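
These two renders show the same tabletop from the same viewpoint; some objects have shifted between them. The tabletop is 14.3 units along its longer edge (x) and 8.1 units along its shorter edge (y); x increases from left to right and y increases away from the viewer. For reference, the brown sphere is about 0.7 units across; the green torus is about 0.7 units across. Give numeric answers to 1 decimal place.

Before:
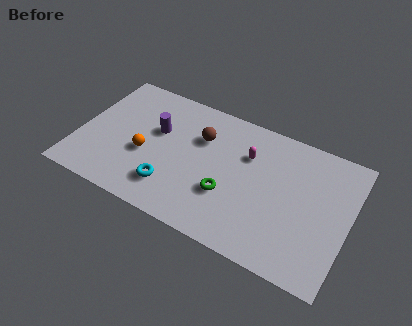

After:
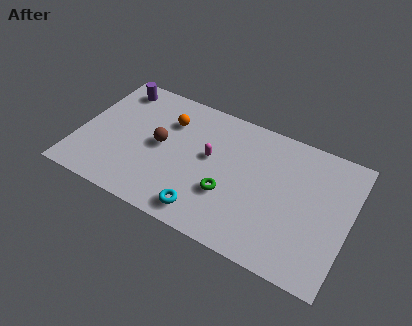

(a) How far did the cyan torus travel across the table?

2.0

The cyan torus was near (5.2, 1.9) before and (7.1, 1.2) after, so it travelled √(1.9² + 0.7²) ≈ 2.0 units.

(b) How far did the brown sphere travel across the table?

2.4

From (6.3, 5.6) to (4.3, 4.2), the brown sphere covered √(2.0² + 1.4²) ≈ 2.4 units.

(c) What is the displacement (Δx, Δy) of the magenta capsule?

(-1.9, -1.0)

The magenta capsule started near (8.8, 5.6) and ended near (6.9, 4.6).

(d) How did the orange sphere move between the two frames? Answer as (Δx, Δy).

(0.9, 2.6)

The orange sphere started near (3.6, 3.3) and ended near (4.5, 5.9).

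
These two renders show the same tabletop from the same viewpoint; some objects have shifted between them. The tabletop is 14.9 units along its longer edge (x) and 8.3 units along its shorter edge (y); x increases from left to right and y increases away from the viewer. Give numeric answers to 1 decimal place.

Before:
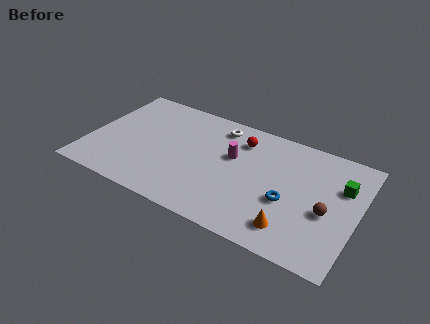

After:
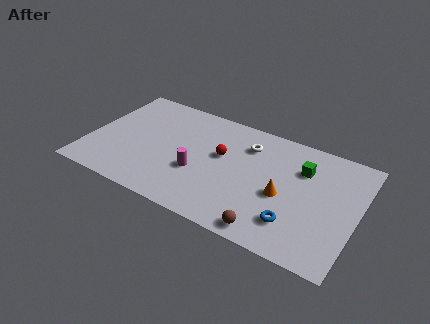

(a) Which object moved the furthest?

the brown sphere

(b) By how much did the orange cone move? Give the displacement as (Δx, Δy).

(-0.7, 2.0)

From the two frames, the orange cone sits at roughly (11.6, 1.6) before and (10.9, 3.6) after.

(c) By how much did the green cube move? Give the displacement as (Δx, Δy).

(-2.2, 0.3)

From the two frames, the green cube sits at roughly (13.9, 5.6) before and (11.7, 5.9) after.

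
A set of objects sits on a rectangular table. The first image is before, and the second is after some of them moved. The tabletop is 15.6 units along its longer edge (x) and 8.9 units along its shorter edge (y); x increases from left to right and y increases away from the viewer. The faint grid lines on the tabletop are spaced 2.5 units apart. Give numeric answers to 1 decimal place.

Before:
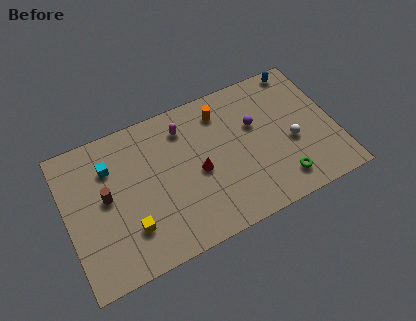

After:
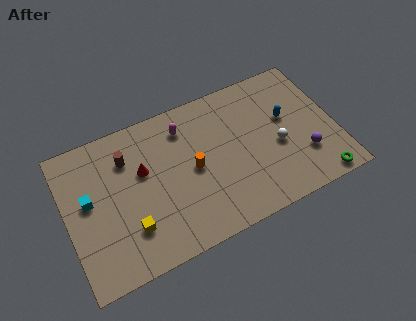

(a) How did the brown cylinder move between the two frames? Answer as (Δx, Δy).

(1.4, 1.8)

The brown cylinder was at about (2.3, 4.8) and moved to about (3.7, 6.6).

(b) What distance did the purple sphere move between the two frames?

3.9

The purple sphere was near (11.1, 5.6) before and (13.6, 2.6) after, so it travelled √(2.5² + 3.0²) ≈ 3.9 units.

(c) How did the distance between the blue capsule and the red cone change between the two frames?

+0.8

Before: roughly 7.6 units apart; after: 8.4. That's 0.8 units further apart.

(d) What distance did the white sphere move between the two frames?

0.8

The white sphere moved from about (13.0, 3.7) to (12.2, 3.8), a distance of √(0.8² + 0.1²) ≈ 0.8.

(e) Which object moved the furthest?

the purple sphere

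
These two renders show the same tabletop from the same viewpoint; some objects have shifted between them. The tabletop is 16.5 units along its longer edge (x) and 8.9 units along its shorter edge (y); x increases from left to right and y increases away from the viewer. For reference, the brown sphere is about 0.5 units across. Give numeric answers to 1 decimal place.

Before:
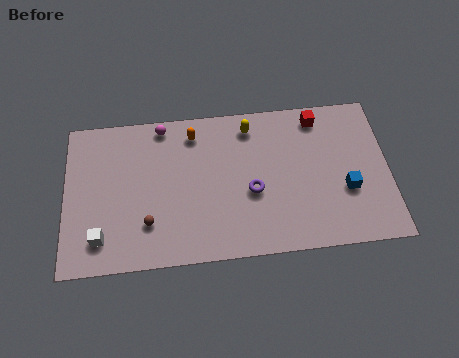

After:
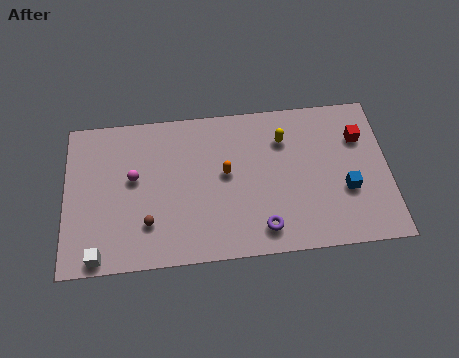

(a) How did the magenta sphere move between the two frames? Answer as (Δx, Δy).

(-1.5, -2.9)

From the two frames, the magenta sphere sits at roughly (5.0, 8.0) before and (3.5, 5.1) after.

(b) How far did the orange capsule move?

3.0

The orange capsule was near (6.6, 7.4) before and (8.2, 4.9) after, so it travelled √(1.6² + 2.5²) ≈ 3.0 units.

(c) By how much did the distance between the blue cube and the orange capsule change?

-2.4

They were about 8.7 units apart before and 6.3 after — 2.4 units closer together.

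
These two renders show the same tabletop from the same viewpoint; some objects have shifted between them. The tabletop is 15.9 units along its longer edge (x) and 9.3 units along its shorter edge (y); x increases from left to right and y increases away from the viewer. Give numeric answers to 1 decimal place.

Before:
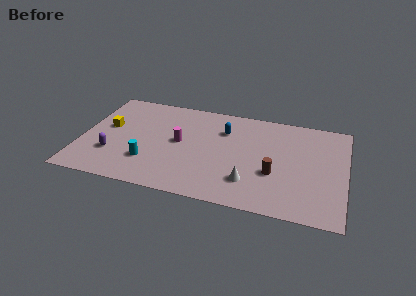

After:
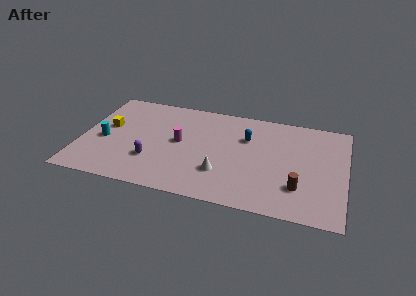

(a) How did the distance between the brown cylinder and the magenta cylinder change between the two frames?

+1.7

The distance was about 6.0 in the first image and 7.7 in the second, so they moved 1.7 units further apart.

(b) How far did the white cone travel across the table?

1.7

The white cone moved from about (10.3, 2.3) to (8.6, 2.7), a distance of √(1.7² + 0.4²) ≈ 1.7.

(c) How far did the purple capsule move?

2.4

The purple capsule was near (2.0, 2.8) before and (4.4, 2.8) after, so it travelled √(2.4² + 0.0²) ≈ 2.4 units.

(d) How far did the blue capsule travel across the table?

1.5

The blue capsule moved from about (8.5, 6.7) to (9.9, 6.3), a distance of √(1.4² + 0.4²) ≈ 1.5.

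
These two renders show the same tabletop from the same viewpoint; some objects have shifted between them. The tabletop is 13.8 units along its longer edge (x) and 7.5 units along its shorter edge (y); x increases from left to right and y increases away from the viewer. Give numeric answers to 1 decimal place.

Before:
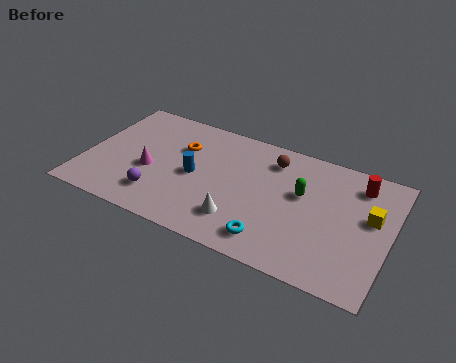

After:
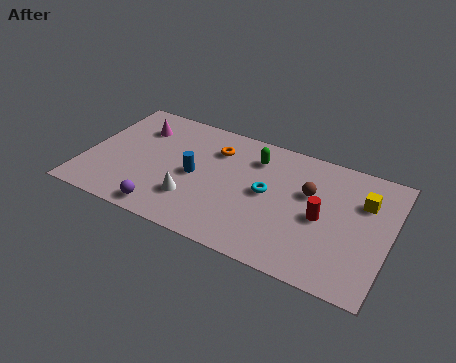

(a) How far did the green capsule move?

2.6

From (9.8, 4.5) to (7.5, 5.8), the green capsule covered √(2.3² + 1.3²) ≈ 2.6 units.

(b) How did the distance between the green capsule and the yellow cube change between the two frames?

+1.9

The distance was about 3.1 in the first image and 5.0 in the second, so they moved 1.9 units further apart.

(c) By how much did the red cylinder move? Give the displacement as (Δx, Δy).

(-1.4, -2.6)

The red cylinder started near (12.2, 6.1) and ended near (10.8, 3.5).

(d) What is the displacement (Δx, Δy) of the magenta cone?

(-0.9, 2.5)

The magenta cone was at about (3.0, 3.1) and moved to about (2.1, 5.6).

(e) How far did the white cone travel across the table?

2.2

From (7.3, 1.8) to (5.1, 2.1), the white cone covered √(2.2² + 0.3²) ≈ 2.2 units.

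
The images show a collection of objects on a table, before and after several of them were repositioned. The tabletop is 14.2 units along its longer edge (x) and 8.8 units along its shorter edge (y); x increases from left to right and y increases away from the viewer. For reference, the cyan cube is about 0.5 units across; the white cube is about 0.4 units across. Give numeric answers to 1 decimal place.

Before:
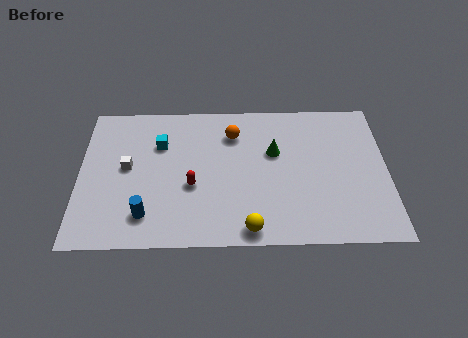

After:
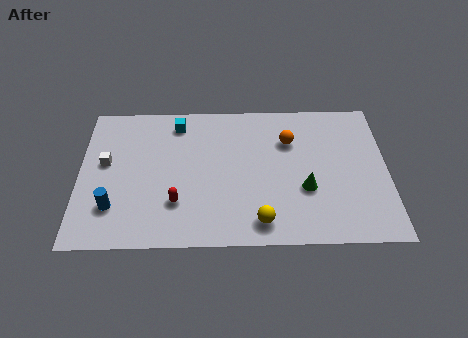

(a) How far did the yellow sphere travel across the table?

0.6

From (7.8, 0.9) to (8.3, 1.3), the yellow sphere covered √(0.5² + 0.4²) ≈ 0.6 units.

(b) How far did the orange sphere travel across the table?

2.6

The orange sphere moved from about (7.1, 6.7) to (9.7, 6.2), a distance of √(2.6² + 0.5²) ≈ 2.6.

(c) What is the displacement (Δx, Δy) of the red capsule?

(-0.7, -1.0)

The red capsule was at about (5.2, 3.5) and moved to about (4.5, 2.5).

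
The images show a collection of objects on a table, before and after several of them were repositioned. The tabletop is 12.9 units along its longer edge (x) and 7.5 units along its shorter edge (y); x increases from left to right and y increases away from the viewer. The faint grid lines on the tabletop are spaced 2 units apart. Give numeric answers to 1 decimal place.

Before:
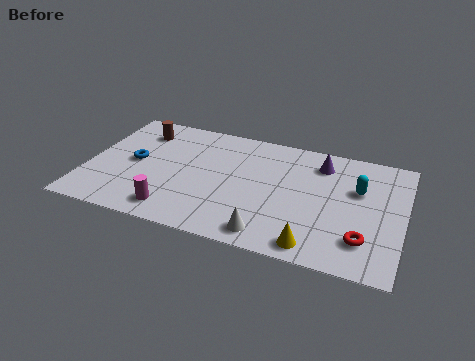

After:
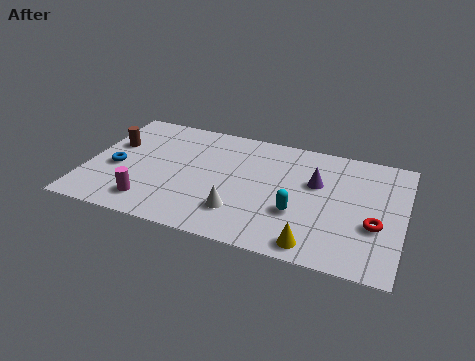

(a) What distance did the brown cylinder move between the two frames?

1.6

The brown cylinder was near (1.9, 5.9) before and (0.9, 4.7) after, so it travelled √(1.0² + 1.2²) ≈ 1.6 units.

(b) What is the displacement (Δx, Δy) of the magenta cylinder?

(-1.0, 0.2)

The magenta cylinder started near (3.8, 1.2) and ended near (2.8, 1.4).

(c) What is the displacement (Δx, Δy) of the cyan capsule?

(-2.3, -2.2)

The cyan capsule was at about (11.0, 4.8) and moved to about (8.7, 2.6).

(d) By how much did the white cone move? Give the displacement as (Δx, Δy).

(-1.3, 0.9)

The white cone started near (7.7, 1.0) and ended near (6.4, 1.9).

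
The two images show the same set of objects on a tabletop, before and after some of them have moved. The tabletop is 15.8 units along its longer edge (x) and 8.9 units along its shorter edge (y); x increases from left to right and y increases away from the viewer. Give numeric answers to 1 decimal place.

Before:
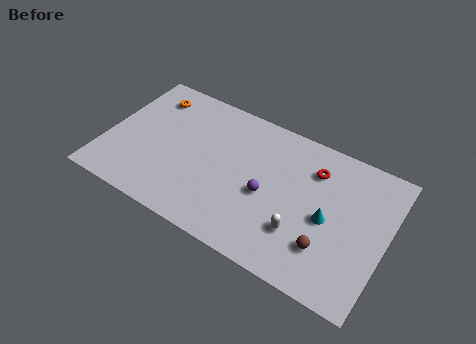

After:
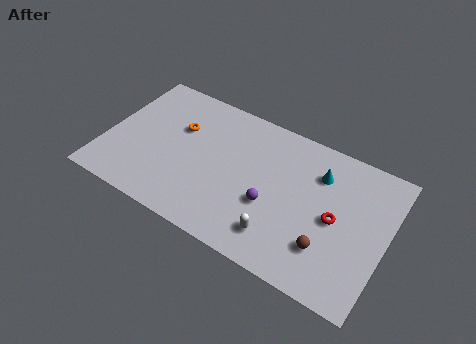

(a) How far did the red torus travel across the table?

2.8

From (11.5, 6.7) to (13.0, 4.3), the red torus covered √(1.5² + 2.4²) ≈ 2.8 units.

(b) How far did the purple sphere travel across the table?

0.6

The purple sphere was near (9.2, 3.9) before and (9.5, 3.4) after, so it travelled √(0.3² + 0.5²) ≈ 0.6 units.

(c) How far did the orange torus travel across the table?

2.4

From (2.0, 7.2) to (3.9, 5.8), the orange torus covered √(1.9² + 1.4²) ≈ 2.4 units.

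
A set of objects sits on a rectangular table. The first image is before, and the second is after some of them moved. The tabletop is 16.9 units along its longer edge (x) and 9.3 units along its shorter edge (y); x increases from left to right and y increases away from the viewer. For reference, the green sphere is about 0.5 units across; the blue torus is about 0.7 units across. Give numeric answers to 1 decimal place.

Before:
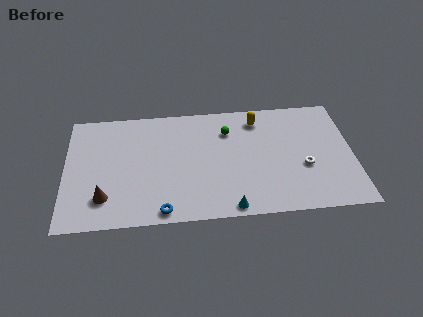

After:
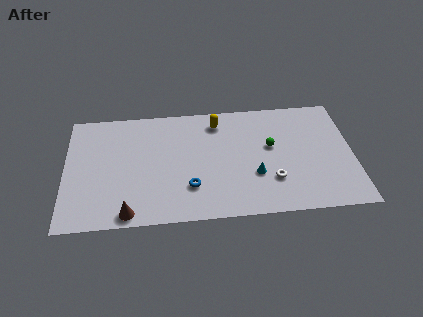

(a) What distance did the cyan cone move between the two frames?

2.8

From (9.6, 0.8) to (11.1, 3.2), the cyan cone covered √(1.5² + 2.4²) ≈ 2.8 units.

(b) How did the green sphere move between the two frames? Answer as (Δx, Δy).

(2.5, -1.5)

The green sphere was at about (9.6, 6.9) and moved to about (12.1, 5.4).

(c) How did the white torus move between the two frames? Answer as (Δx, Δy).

(-1.9, -0.9)

The white torus was at about (14.0, 3.6) and moved to about (12.1, 2.7).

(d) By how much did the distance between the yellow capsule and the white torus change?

+1.0

Before: roughly 4.9 units apart; after: 5.9. That's 1.0 units further apart.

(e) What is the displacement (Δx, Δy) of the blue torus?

(1.6, 1.7)

The blue torus was at about (5.7, 0.9) and moved to about (7.3, 2.6).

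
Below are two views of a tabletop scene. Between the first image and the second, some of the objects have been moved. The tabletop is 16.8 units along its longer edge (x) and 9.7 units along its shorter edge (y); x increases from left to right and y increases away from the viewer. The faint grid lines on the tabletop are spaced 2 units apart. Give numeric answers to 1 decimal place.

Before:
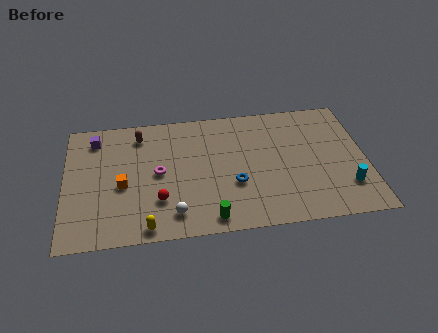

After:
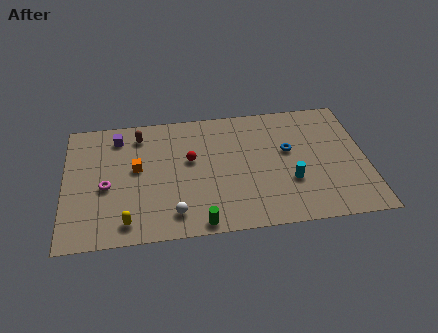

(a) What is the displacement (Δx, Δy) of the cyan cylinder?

(-3.1, 0.8)

The cyan cylinder started near (15.6, 2.5) and ended near (12.5, 3.3).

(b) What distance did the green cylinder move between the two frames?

0.7

From (8.0, 1.1) to (7.4, 0.8), the green cylinder covered √(0.6² + 0.3²) ≈ 0.7 units.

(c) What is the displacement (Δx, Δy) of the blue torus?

(3.1, 2.2)

The blue torus was at about (9.4, 3.5) and moved to about (12.5, 5.7).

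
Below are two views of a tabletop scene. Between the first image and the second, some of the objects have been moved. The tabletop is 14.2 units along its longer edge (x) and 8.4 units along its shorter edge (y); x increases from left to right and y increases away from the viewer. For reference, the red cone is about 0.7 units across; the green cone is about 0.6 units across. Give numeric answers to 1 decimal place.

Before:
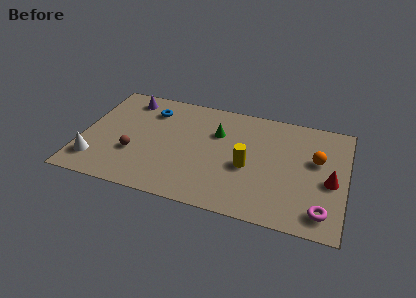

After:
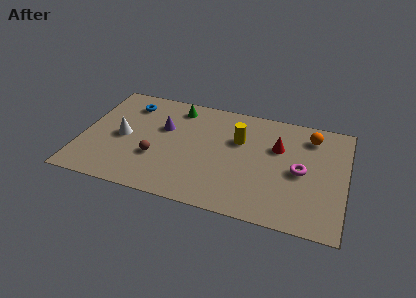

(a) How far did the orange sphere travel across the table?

1.7

From (12.6, 5.1) to (12.2, 6.8), the orange sphere covered √(0.4² + 1.7²) ≈ 1.7 units.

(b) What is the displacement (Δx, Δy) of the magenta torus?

(-1.3, 2.6)

The magenta torus was at about (13.1, 1.4) and moved to about (11.8, 4.0).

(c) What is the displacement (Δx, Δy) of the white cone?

(1.3, 2.2)

The white cone was at about (0.9, 1.8) and moved to about (2.2, 4.0).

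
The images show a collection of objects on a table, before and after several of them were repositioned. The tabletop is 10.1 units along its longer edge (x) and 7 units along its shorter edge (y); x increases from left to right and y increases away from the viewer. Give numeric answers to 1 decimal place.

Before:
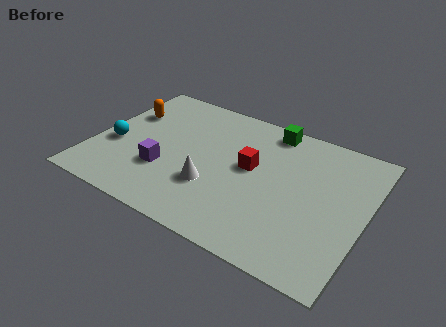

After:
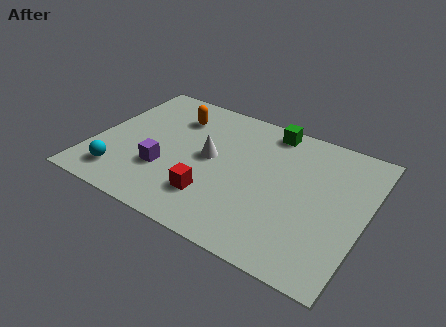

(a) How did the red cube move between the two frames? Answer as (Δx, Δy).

(-1.1, -2.1)

From the two frames, the red cube sits at roughly (5.8, 3.9) before and (4.7, 1.8) after.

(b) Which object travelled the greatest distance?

the red cube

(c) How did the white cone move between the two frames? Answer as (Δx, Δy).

(-0.3, 1.4)

From the two frames, the white cone sits at roughly (4.6, 2.3) before and (4.3, 3.7) after.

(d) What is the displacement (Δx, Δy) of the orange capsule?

(1.8, 0.6)

The orange capsule started near (0.9, 4.7) and ended near (2.7, 5.3).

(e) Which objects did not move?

the purple cube and the green cube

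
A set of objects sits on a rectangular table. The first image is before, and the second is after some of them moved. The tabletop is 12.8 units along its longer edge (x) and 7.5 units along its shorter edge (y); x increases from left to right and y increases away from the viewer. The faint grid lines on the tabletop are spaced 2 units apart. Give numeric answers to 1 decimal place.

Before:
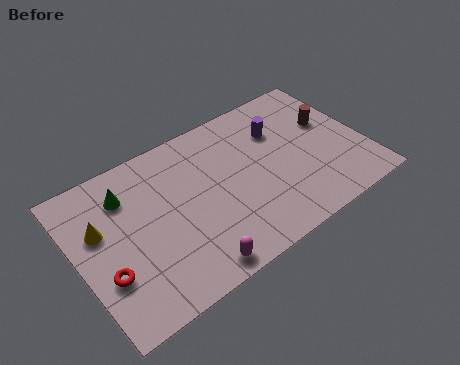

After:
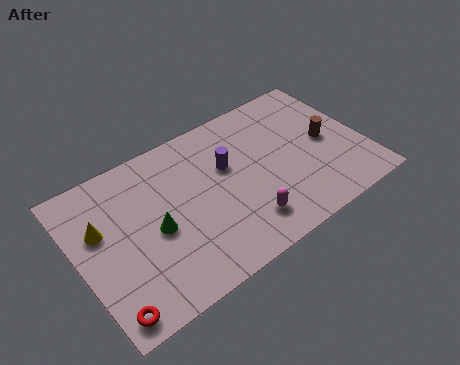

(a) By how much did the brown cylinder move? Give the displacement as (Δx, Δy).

(-0.3, -0.9)

The brown cylinder was at about (11.5, 4.6) and moved to about (11.2, 3.7).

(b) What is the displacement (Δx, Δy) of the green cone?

(0.9, -2.3)

The green cone was at about (2.4, 5.7) and moved to about (3.3, 3.4).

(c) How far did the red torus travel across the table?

1.6

The red torus moved from about (1.0, 2.5) to (0.8, 0.9), a distance of √(0.2² + 1.6²) ≈ 1.6.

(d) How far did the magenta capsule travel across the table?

2.6

From (4.5, 0.8) to (7.0, 1.6), the magenta capsule covered √(2.5² + 0.8²) ≈ 2.6 units.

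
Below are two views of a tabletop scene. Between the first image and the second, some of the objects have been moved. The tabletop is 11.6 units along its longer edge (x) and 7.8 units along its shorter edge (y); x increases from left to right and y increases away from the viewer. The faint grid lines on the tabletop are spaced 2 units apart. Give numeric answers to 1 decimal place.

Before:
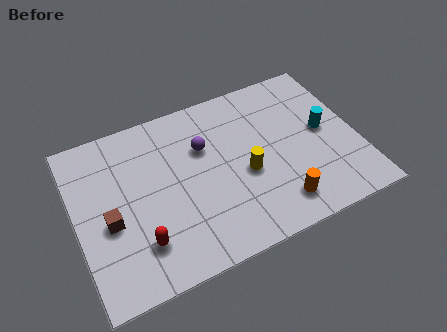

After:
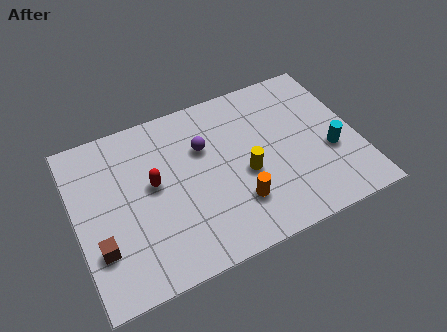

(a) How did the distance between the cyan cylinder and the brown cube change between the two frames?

+0.6

Before: roughly 9.0 units apart; after: 9.6. That's 0.6 units further apart.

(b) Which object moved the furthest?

the red capsule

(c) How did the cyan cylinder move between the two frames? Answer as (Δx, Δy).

(0.1, -1.1)

The cyan cylinder was at about (10.3, 4.1) and moved to about (10.4, 3.0).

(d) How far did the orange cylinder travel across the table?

1.7

The orange cylinder moved from about (8.0, 1.4) to (6.4, 2.1), a distance of √(1.6² + 0.7²) ≈ 1.7.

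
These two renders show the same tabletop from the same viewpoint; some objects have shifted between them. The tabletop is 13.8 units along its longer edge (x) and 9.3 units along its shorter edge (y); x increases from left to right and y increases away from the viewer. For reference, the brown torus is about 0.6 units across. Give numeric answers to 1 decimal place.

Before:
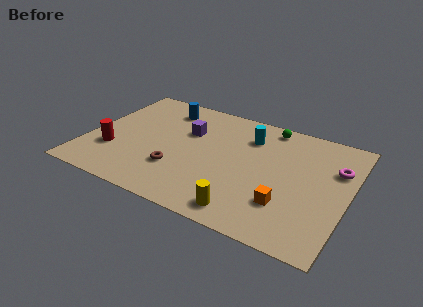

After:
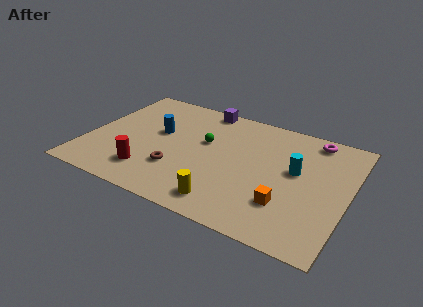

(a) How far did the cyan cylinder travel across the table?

3.2

The cyan cylinder moved from about (8.3, 7.0) to (11.0, 5.3), a distance of √(2.7² + 1.7²) ≈ 3.2.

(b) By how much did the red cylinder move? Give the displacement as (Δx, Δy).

(2.1, -0.9)

The red cylinder started near (1.5, 2.9) and ended near (3.6, 2.0).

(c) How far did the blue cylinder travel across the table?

2.2

From (3.6, 7.6) to (3.6, 5.4), the blue cylinder covered √(0.0² + 2.2²) ≈ 2.2 units.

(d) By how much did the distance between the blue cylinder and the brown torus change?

-2.0

They were about 5.0 units apart before and 3.0 after — 2.0 units closer together.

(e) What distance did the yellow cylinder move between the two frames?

1.1

From (8.9, 1.2) to (7.8, 1.4), the yellow cylinder covered √(1.1² + 0.2²) ≈ 1.1 units.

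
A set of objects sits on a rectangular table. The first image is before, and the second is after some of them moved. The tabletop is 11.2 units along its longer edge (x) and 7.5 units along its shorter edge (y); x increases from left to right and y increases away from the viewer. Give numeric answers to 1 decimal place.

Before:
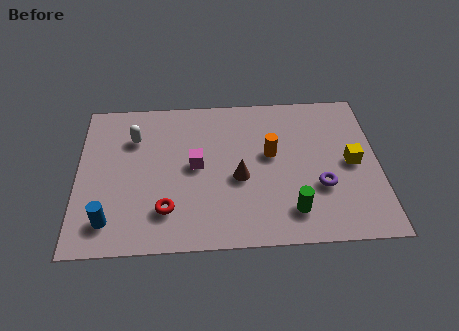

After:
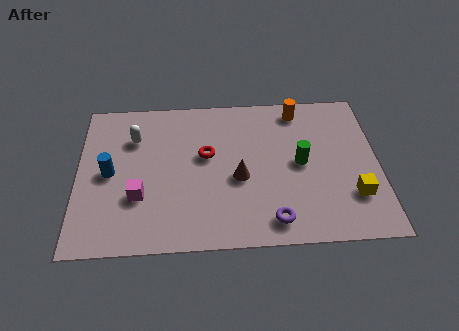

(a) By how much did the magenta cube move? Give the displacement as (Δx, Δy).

(-2.1, -1.4)

From the two frames, the magenta cube sits at roughly (4.4, 3.9) before and (2.3, 2.5) after.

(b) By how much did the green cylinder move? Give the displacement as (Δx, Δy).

(0.4, 2.3)

From the two frames, the green cylinder sits at roughly (7.9, 1.5) before and (8.3, 3.8) after.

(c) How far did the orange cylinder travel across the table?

2.5

From (7.2, 4.3) to (8.3, 6.5), the orange cylinder covered √(1.1² + 2.2²) ≈ 2.5 units.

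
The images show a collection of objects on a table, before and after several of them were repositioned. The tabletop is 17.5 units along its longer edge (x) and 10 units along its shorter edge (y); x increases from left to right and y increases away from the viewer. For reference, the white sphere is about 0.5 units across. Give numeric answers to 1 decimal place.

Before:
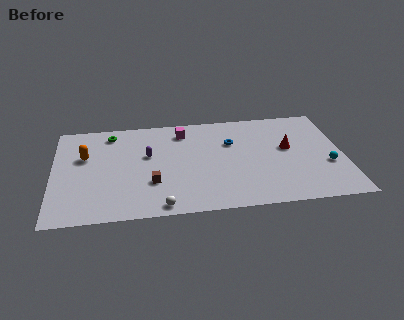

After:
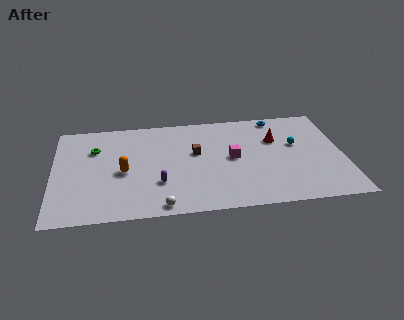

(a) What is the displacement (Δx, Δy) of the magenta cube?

(2.9, -3.1)

From the two frames, the magenta cube sits at roughly (7.9, 8.2) before and (10.8, 5.1) after.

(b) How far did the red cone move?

1.2

The red cone was near (14.2, 5.7) before and (13.5, 6.7) after, so it travelled √(0.7² + 1.0²) ≈ 1.2 units.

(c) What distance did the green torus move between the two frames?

1.8

The green torus moved from about (3.5, 8.5) to (2.5, 7.0), a distance of √(1.0² + 1.5²) ≈ 1.8.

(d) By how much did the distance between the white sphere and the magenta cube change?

-1.4

Before: roughly 7.5 units apart; after: 6.1. That's 1.4 units closer together.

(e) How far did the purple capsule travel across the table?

3.0

The purple capsule moved from about (5.7, 6.0) to (6.3, 3.1), a distance of √(0.6² + 2.9²) ≈ 3.0.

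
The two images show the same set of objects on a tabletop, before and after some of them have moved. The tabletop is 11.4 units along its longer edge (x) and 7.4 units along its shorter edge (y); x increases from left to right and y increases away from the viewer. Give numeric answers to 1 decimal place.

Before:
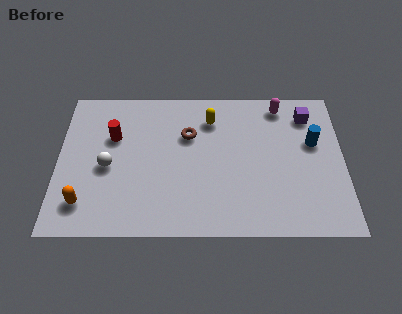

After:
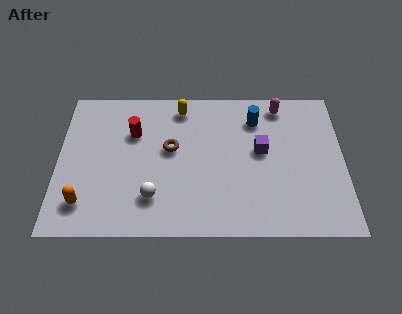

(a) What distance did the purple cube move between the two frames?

2.6

The purple cube was near (10.0, 5.9) before and (8.1, 4.1) after, so it travelled √(1.9² + 1.8²) ≈ 2.6 units.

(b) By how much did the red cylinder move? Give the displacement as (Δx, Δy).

(0.8, 0.2)

The red cylinder was at about (2.2, 4.8) and moved to about (3.0, 5.0).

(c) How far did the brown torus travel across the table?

1.0

The brown torus was near (5.2, 4.9) before and (4.5, 4.2) after, so it travelled √(0.7² + 0.7²) ≈ 1.0 units.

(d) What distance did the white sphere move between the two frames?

2.3

From (2.0, 3.3) to (3.8, 1.8), the white sphere covered √(1.8² + 1.5²) ≈ 2.3 units.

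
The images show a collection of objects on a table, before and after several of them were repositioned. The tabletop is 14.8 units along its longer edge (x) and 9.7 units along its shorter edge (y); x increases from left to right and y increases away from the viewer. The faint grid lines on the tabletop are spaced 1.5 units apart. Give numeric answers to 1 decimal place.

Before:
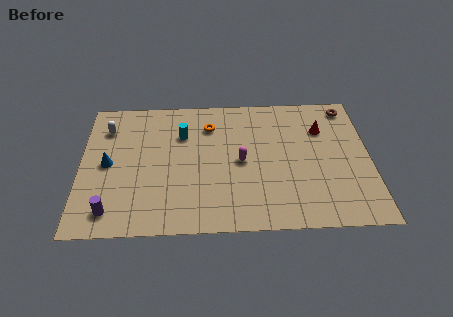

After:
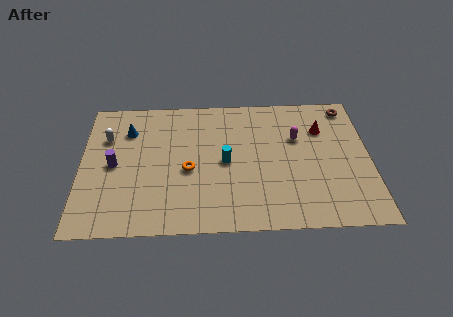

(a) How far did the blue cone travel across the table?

2.6

The blue cone was near (1.4, 4.8) before and (2.4, 7.2) after, so it travelled √(1.0² + 2.4²) ≈ 2.6 units.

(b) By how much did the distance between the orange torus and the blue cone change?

-1.5

They were about 5.8 units apart before and 4.3 after — 1.5 units closer together.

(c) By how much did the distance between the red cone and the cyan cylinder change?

-1.7

They were about 7.2 units apart before and 5.5 after — 1.7 units closer together.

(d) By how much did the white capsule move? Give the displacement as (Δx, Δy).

(0.0, -0.7)

From the two frames, the white capsule sits at roughly (1.3, 7.4) before and (1.3, 6.7) after.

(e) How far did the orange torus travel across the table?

3.4

From (6.6, 7.4) to (5.5, 4.2), the orange torus covered √(1.1² + 3.2²) ≈ 3.4 units.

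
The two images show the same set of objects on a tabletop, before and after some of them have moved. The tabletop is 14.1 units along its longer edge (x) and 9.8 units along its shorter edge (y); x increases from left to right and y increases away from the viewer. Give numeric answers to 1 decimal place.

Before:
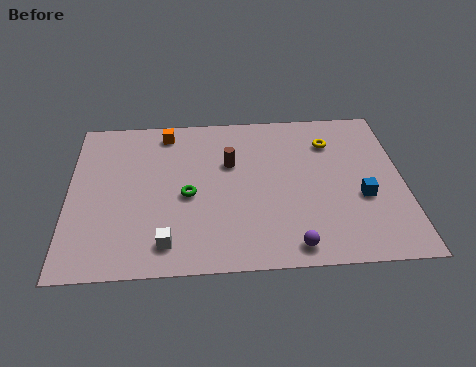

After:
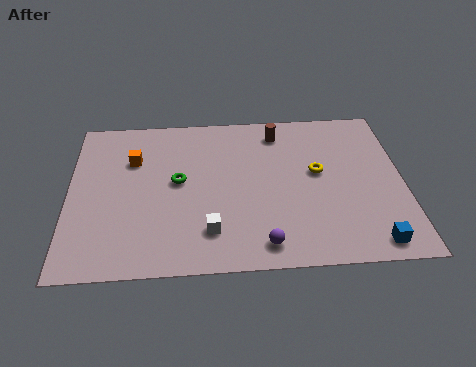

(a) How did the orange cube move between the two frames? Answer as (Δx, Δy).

(-1.4, -1.7)

The orange cube started near (4.1, 8.5) and ended near (2.7, 6.8).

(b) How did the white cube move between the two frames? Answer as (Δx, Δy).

(1.8, 0.6)

The white cube was at about (4.1, 1.6) and moved to about (5.9, 2.2).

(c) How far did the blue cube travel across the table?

2.7

The blue cube was near (12.3, 3.8) before and (12.6, 1.1) after, so it travelled √(0.3² + 2.7²) ≈ 2.7 units.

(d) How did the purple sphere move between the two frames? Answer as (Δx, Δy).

(-1.2, 0.2)

From the two frames, the purple sphere sits at roughly (9.3, 1.1) before and (8.1, 1.3) after.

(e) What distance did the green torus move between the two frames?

1.0

The green torus was near (5.0, 4.4) before and (4.6, 5.3) after, so it travelled √(0.4² + 0.9²) ≈ 1.0 units.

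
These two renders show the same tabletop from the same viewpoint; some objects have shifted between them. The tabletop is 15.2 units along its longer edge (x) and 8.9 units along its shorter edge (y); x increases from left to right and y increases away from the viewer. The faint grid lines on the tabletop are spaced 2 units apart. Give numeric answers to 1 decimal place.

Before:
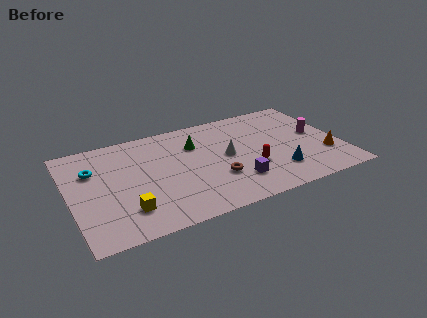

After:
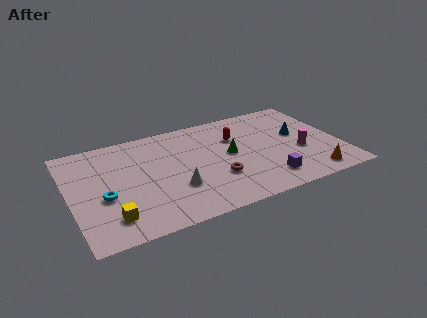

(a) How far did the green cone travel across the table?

2.4

The green cone was near (7.2, 6.3) before and (9.0, 4.7) after, so it travelled √(1.8² + 1.6²) ≈ 2.4 units.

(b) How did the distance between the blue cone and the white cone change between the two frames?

+4.1

Before: roughly 3.5 units apart; after: 7.6. That's 4.1 units further apart.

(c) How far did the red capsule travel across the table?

3.0

From (10.0, 3.1) to (9.5, 6.1), the red capsule covered √(0.5² + 3.0²) ≈ 3.0 units.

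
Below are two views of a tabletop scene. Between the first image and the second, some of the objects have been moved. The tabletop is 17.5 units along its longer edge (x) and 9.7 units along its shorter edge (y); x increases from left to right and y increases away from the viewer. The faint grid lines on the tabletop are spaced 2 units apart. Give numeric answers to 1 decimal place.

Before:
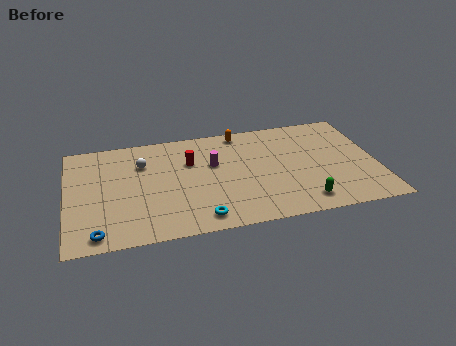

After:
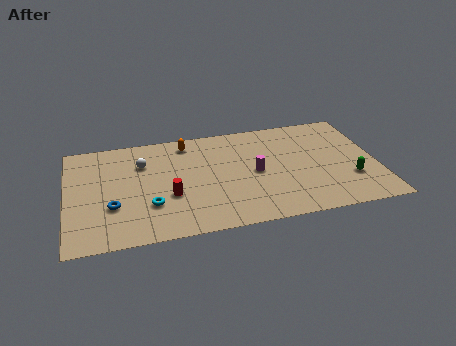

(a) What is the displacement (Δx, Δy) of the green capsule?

(2.8, 1.5)

The green capsule started near (13.1, 1.5) and ended near (15.9, 3.0).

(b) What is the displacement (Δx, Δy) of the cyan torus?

(-2.7, 1.7)

The cyan torus was at about (7.3, 1.3) and moved to about (4.6, 3.0).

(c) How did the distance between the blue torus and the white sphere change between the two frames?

-2.4

The distance was about 6.4 in the first image and 4.0 in the second, so they moved 2.4 units closer together.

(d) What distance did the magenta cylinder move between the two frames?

2.6

From (8.3, 6.0) to (10.6, 4.7), the magenta cylinder covered √(2.3² + 1.3²) ≈ 2.6 units.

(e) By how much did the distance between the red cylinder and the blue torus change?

-4.4

Before: roughly 7.6 units apart; after: 3.2. That's 4.4 units closer together.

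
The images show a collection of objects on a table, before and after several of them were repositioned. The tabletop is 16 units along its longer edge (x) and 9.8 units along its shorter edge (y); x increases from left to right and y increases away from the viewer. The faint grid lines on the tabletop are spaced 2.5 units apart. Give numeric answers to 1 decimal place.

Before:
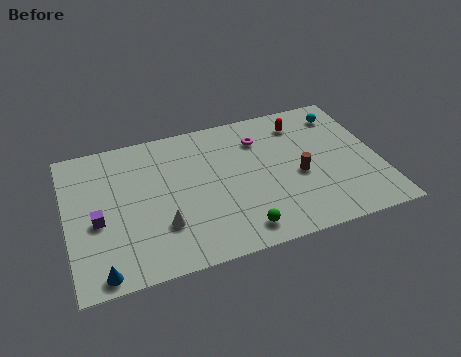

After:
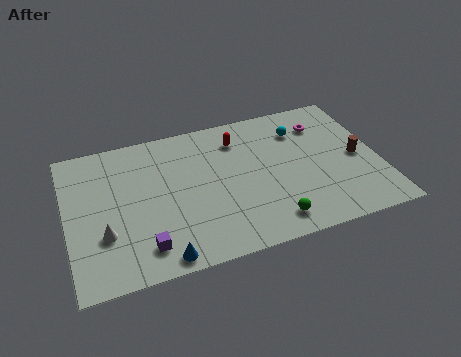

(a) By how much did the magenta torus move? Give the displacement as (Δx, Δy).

(3.3, 0.1)

From the two frames, the magenta torus sits at roughly (10.1, 7.4) before and (13.4, 7.5) after.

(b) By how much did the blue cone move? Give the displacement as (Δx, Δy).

(3.0, 0.0)

The blue cone was at about (1.5, 0.9) and moved to about (4.5, 0.9).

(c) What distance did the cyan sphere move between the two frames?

2.4

The cyan sphere was near (14.5, 8.0) before and (12.2, 7.4) after, so it travelled √(2.3² + 0.6²) ≈ 2.4 units.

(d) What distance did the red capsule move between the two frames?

3.3

The red capsule was near (12.3, 7.9) before and (9.0, 7.7) after, so it travelled √(3.3² + 0.2²) ≈ 3.3 units.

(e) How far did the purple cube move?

3.3

The purple cube was near (1.5, 4.2) before and (3.7, 1.8) after, so it travelled √(2.2² + 2.4²) ≈ 3.3 units.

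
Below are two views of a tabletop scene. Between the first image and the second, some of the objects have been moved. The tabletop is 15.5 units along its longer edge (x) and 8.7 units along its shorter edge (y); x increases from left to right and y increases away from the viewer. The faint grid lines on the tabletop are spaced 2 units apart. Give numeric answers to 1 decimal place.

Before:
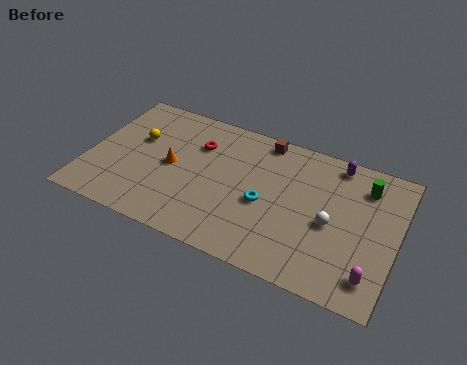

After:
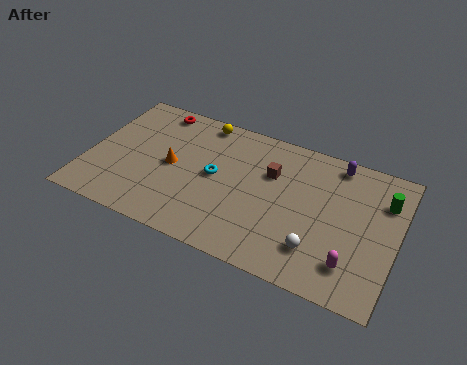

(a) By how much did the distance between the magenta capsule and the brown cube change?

-2.7

They were about 8.6 units apart before and 5.9 after — 2.7 units closer together.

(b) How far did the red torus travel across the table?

2.8

The red torus moved from about (5.3, 6.2) to (2.9, 7.7), a distance of √(2.4² + 1.5²) ≈ 2.8.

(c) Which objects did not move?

the orange cone and the purple capsule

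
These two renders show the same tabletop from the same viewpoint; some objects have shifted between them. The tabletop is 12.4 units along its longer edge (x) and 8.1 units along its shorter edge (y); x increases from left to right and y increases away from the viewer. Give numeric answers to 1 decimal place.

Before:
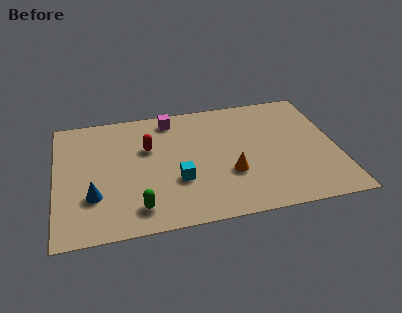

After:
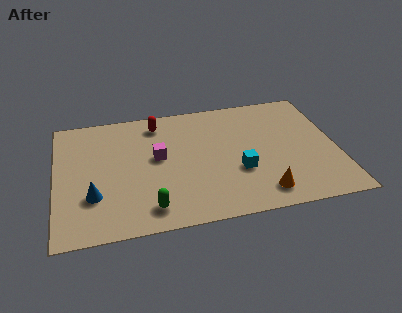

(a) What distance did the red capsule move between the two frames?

1.7

The red capsule moved from about (4.1, 5.2) to (4.6, 6.8), a distance of √(0.5² + 1.6²) ≈ 1.7.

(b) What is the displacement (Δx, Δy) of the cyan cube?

(2.7, 0.1)

The cyan cube started near (5.3, 2.8) and ended near (8.0, 2.9).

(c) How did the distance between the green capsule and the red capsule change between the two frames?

+1.7

The distance was about 3.8 in the first image and 5.5 in the second, so they moved 1.7 units further apart.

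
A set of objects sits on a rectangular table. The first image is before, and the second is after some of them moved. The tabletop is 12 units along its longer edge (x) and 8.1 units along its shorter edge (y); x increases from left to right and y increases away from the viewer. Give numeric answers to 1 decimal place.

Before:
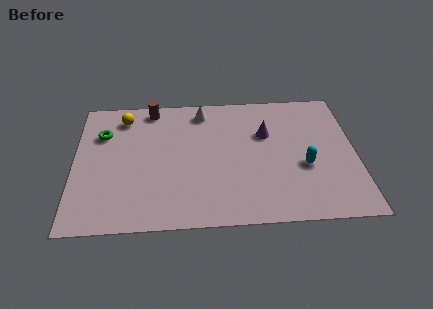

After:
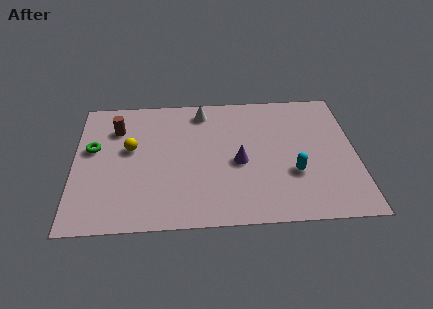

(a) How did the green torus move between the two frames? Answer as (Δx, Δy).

(-0.4, -0.9)

From the two frames, the green torus sits at roughly (1.2, 5.7) before and (0.8, 4.8) after.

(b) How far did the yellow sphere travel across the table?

2.0

The yellow sphere moved from about (2.1, 6.7) to (2.4, 4.7), a distance of √(0.3² + 2.0²) ≈ 2.0.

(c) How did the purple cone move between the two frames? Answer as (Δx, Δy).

(-1.2, -1.7)

The purple cone started near (8.2, 5.3) and ended near (7.0, 3.6).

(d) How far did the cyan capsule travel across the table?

0.6

The cyan capsule was near (9.8, 3.2) before and (9.3, 2.8) after, so it travelled √(0.5² + 0.4²) ≈ 0.6 units.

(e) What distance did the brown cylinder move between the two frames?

1.9

The brown cylinder moved from about (3.3, 7.2) to (1.8, 6.0), a distance of √(1.5² + 1.2²) ≈ 1.9.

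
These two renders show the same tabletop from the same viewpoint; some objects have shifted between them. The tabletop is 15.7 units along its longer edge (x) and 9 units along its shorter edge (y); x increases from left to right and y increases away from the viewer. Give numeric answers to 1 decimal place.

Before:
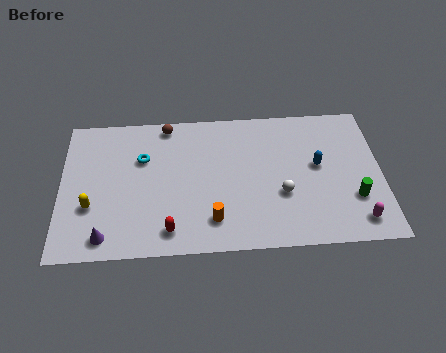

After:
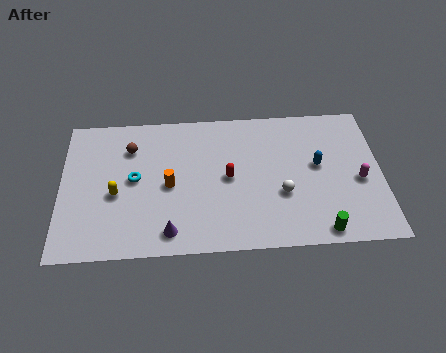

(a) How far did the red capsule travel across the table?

4.2

From (5.3, 1.4) to (8.2, 4.5), the red capsule covered √(2.9² + 3.1²) ≈ 4.2 units.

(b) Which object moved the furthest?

the red capsule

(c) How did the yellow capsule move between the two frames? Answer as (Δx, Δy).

(1.2, 0.7)

From the two frames, the yellow capsule sits at roughly (1.5, 3.1) before and (2.7, 3.8) after.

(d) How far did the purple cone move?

3.1

From (2.2, 1.2) to (5.3, 1.3), the purple cone covered √(3.1² + 0.1²) ≈ 3.1 units.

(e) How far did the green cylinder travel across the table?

2.5

The green cylinder was near (14.3, 2.8) before and (12.6, 0.9) after, so it travelled √(1.7² + 1.9²) ≈ 2.5 units.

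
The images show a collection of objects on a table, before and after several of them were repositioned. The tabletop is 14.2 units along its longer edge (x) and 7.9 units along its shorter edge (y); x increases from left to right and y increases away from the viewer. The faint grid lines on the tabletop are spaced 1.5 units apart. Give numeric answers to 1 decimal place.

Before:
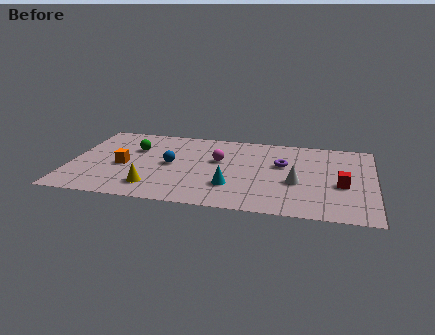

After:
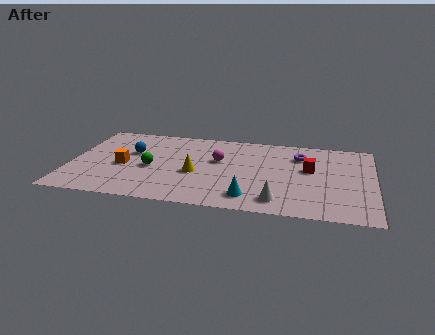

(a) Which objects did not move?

the orange cube and the magenta sphere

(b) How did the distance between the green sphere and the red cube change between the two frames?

-2.5

Before: roughly 10.0 units apart; after: 7.5. That's 2.5 units closer together.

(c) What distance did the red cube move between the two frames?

2.0

From (12.7, 3.3) to (11.2, 4.6), the red cube covered √(1.5² + 1.3²) ≈ 2.0 units.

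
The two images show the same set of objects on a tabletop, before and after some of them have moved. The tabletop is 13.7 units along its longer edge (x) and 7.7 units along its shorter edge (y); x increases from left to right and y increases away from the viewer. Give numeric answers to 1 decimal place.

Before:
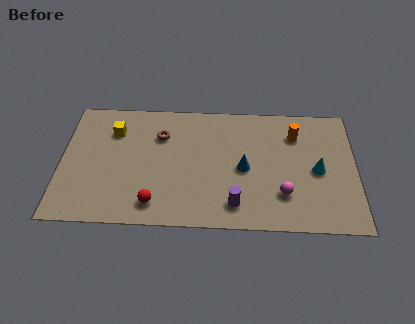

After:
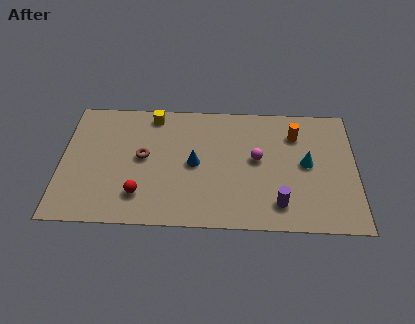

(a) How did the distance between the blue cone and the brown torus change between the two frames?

-1.9

The distance was about 4.3 in the first image and 2.4 in the second, so they moved 1.9 units closer together.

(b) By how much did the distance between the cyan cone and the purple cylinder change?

-1.6

They were about 4.4 units apart before and 2.8 after — 1.6 units closer together.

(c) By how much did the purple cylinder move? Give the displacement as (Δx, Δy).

(2.0, 0.1)

The purple cylinder started near (8.1, 1.4) and ended near (10.1, 1.5).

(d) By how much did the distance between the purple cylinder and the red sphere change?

+2.7

Before: roughly 3.7 units apart; after: 6.4. That's 2.7 units further apart.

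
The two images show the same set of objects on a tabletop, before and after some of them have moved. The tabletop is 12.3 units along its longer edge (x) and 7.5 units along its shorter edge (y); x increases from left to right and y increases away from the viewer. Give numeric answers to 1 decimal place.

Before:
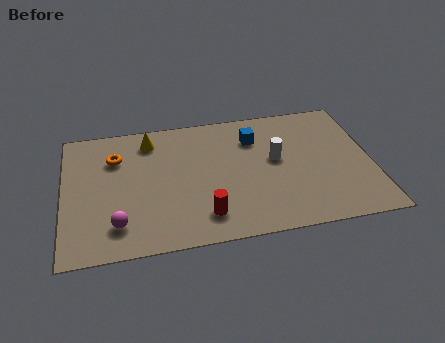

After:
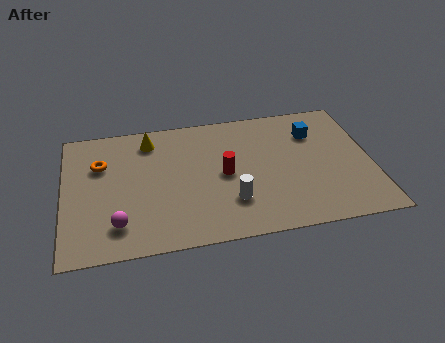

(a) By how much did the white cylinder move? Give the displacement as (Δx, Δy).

(-1.9, -2.1)

The white cylinder was at about (8.5, 4.2) and moved to about (6.6, 2.1).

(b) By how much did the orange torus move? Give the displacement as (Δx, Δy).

(-0.6, -0.3)

The orange torus started near (2.1, 5.4) and ended near (1.5, 5.1).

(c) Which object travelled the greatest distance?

the white cylinder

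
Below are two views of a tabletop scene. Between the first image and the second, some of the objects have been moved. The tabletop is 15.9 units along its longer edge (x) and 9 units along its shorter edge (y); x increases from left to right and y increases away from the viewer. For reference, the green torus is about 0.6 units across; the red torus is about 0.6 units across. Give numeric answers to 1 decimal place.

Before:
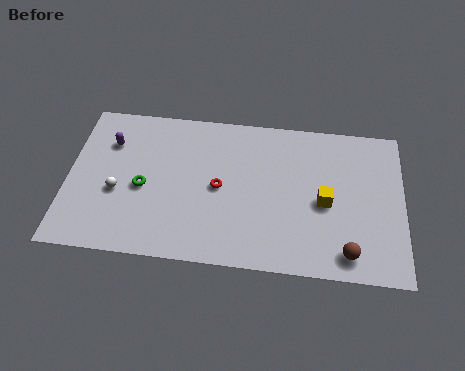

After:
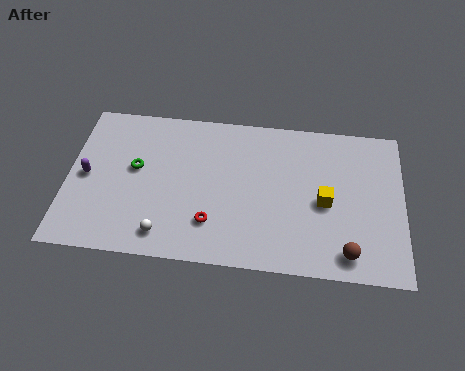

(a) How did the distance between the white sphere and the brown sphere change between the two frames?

-2.5

The distance was about 11.1 in the first image and 8.6 in the second, so they moved 2.5 units closer together.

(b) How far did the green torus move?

1.2

The green torus was near (3.6, 4.0) before and (3.2, 5.1) after, so it travelled √(0.4² + 1.1²) ≈ 1.2 units.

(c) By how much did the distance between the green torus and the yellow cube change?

+0.5

The distance was about 8.6 in the first image and 9.1 in the second, so they moved 0.5 units further apart.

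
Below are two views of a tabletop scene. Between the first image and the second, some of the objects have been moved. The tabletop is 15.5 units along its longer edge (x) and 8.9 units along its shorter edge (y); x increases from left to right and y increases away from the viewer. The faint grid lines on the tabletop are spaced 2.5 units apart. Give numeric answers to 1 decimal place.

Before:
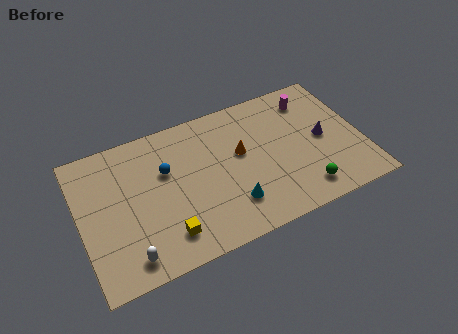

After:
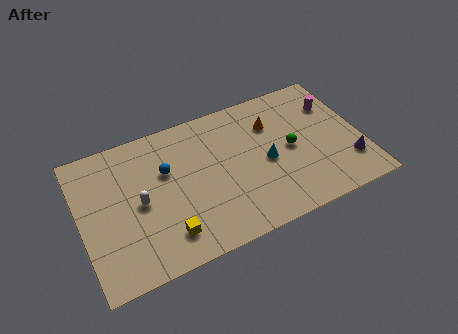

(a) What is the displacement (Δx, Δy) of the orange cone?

(1.9, 1.2)

From the two frames, the orange cone sits at roughly (8.9, 5.2) before and (10.8, 6.4) after.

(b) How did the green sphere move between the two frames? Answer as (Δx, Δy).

(-0.3, 2.9)

The green sphere started near (11.9, 1.5) and ended near (11.6, 4.4).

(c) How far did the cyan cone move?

2.9

The cyan cone was near (8.0, 2.2) before and (10.2, 4.1) after, so it travelled √(2.2² + 1.9²) ≈ 2.9 units.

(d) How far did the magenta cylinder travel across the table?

1.4

From (13.1, 7.2) to (14.3, 6.4), the magenta cylinder covered √(1.2² + 0.8²) ≈ 1.4 units.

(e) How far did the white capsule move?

3.1

The white capsule was near (2.3, 1.3) before and (3.2, 4.3) after, so it travelled √(0.9² + 3.0²) ≈ 3.1 units.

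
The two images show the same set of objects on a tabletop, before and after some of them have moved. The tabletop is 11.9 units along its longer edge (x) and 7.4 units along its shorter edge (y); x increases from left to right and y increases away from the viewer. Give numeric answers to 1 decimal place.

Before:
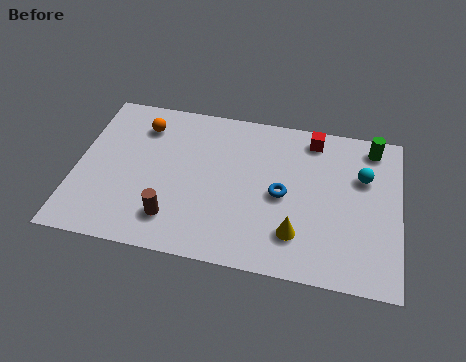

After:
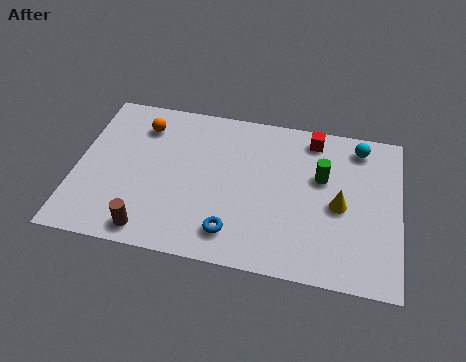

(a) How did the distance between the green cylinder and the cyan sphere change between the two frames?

+0.6

The distance was about 1.5 in the first image and 2.1 in the second, so they moved 0.6 units further apart.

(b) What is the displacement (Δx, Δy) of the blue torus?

(-1.7, -2.1)

The blue torus started near (7.6, 3.5) and ended near (5.9, 1.4).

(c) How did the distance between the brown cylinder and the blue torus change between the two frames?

-1.3

They were about 4.3 units apart before and 3.0 after — 1.3 units closer together.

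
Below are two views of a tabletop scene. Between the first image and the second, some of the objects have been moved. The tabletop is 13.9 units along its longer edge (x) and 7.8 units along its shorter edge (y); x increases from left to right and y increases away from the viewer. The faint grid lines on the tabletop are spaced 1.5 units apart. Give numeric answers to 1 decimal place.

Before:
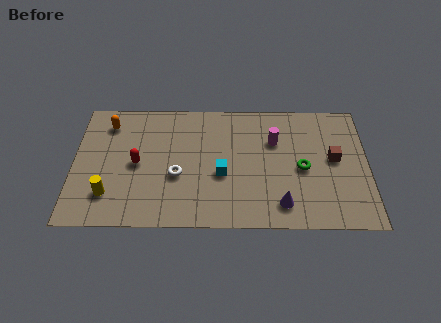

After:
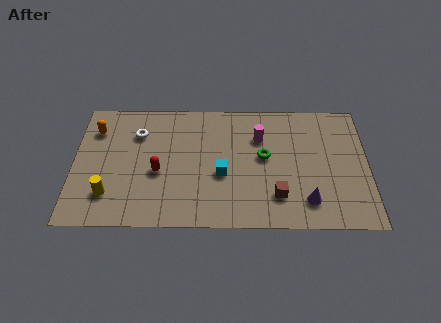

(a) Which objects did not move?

the yellow cylinder and the cyan cube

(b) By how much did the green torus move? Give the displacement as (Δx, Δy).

(-1.8, 0.7)

The green torus was at about (10.8, 3.6) and moved to about (9.0, 4.3).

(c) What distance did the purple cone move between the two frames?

1.2

The purple cone was near (9.8, 1.4) before and (11.0, 1.6) after, so it travelled √(1.2² + 0.2²) ≈ 1.2 units.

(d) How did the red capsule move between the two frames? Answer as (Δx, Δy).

(1.0, -0.5)

The red capsule started near (3.0, 3.8) and ended near (4.0, 3.3).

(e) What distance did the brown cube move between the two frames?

3.5

From (12.3, 4.2) to (9.6, 1.9), the brown cube covered √(2.7² + 2.3²) ≈ 3.5 units.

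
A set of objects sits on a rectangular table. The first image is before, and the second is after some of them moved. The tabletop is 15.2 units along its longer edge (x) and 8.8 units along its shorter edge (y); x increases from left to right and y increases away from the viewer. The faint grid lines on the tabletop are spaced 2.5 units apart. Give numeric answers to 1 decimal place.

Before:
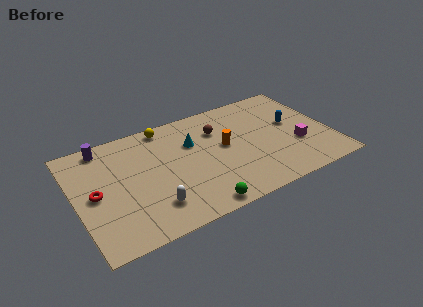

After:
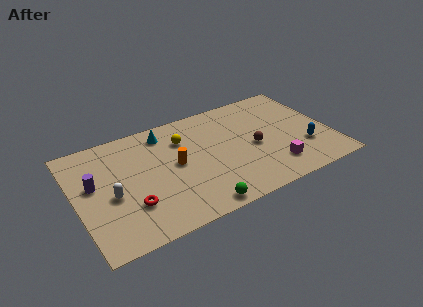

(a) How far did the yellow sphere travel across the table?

1.7

The yellow sphere was near (5.7, 7.9) before and (6.6, 6.4) after, so it travelled √(0.9² + 1.5²) ≈ 1.7 units.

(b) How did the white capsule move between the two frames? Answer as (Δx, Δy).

(-2.2, 1.8)

From the two frames, the white capsule sits at roughly (4.2, 2.0) before and (2.0, 3.8) after.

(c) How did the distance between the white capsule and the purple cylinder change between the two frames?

-4.6

They were about 6.2 units apart before and 1.6 after — 4.6 units closer together.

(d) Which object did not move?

the green sphere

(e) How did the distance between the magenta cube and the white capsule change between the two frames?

+0.7

They were about 9.0 units apart before and 9.7 after — 0.7 units further apart.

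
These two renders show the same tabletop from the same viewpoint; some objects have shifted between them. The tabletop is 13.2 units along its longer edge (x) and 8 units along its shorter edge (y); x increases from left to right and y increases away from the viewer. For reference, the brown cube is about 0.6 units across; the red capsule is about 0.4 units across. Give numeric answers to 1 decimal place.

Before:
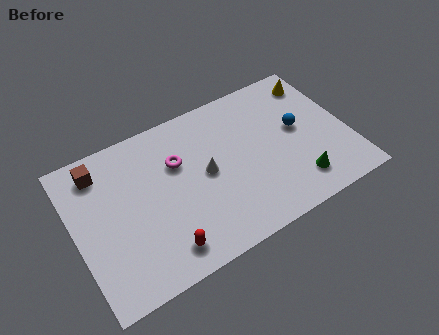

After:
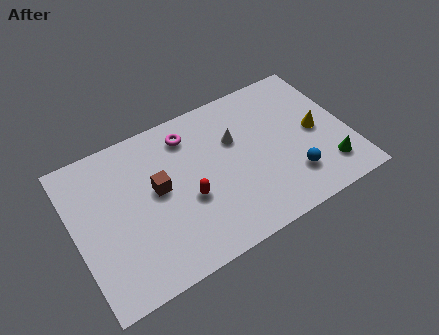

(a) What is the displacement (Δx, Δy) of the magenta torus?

(0.7, 1.2)

From the two frames, the magenta torus sits at roughly (5.1, 5.3) before and (5.8, 6.5) after.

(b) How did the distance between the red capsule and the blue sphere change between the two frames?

-2.7

The distance was about 7.7 in the first image and 5.0 in the second, so they moved 2.7 units closer together.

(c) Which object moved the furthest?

the brown cube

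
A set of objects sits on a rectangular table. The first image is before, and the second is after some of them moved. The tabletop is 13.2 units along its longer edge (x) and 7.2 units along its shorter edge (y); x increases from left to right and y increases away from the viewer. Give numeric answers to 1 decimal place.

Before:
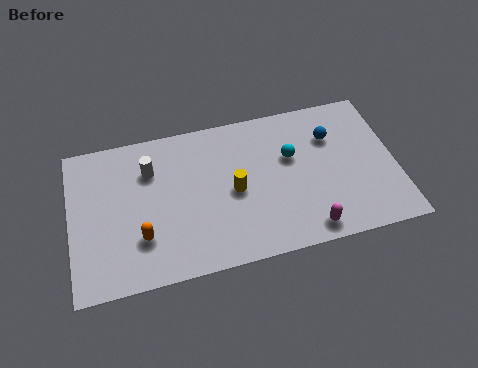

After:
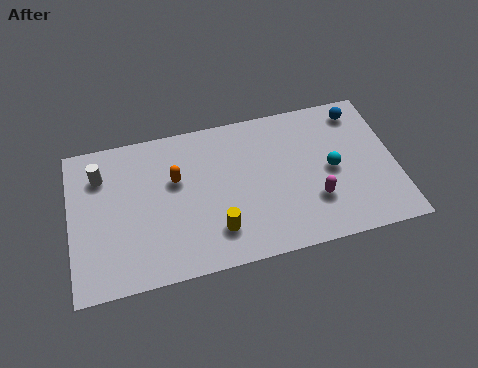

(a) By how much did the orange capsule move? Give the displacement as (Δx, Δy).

(1.5, 2.4)

The orange capsule started near (2.8, 2.1) and ended near (4.3, 4.5).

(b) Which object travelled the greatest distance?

the orange capsule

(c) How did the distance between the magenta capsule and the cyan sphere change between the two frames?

-2.1

The distance was about 3.6 in the first image and 1.5 in the second, so they moved 2.1 units closer together.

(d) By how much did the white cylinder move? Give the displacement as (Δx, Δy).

(-2.0, 0.2)

From the two frames, the white cylinder sits at roughly (3.3, 5.2) before and (1.3, 5.4) after.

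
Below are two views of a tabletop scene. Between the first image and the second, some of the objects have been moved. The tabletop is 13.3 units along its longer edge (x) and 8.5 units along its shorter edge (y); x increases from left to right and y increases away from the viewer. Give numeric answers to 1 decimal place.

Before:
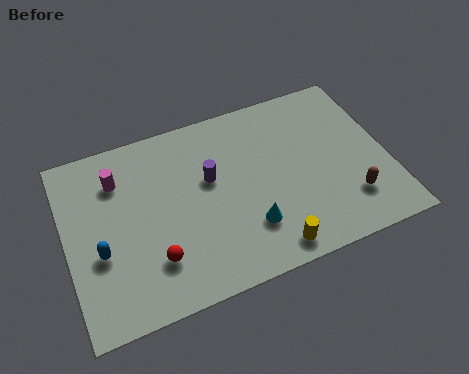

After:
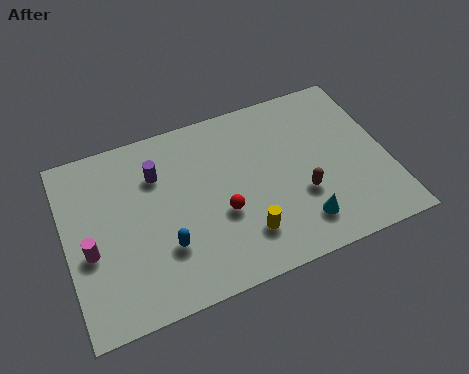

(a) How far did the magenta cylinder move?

3.2

The magenta cylinder moved from about (2.3, 6.4) to (0.9, 3.5), a distance of √(1.4² + 2.9²) ≈ 3.2.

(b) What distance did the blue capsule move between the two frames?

2.7

The blue capsule was near (1.3, 3.3) before and (3.9, 2.6) after, so it travelled √(2.6² + 0.7²) ≈ 2.7 units.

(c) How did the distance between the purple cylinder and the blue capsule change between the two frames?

-1.5

Before: roughly 5.0 units apart; after: 3.5. That's 1.5 units closer together.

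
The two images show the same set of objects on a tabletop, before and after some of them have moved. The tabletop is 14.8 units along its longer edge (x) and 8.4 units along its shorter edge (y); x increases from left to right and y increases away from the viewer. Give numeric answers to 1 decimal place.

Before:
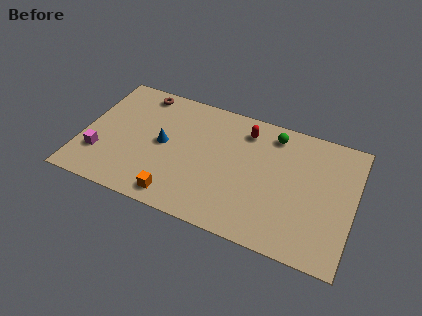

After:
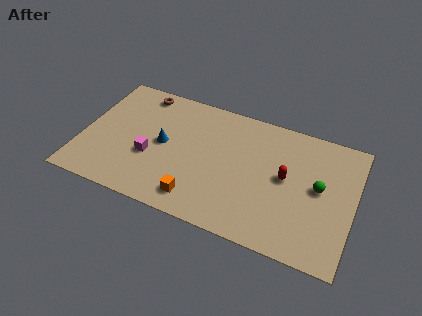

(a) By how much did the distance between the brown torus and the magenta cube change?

-1.0

The distance was about 5.3 in the first image and 4.3 in the second, so they moved 1.0 units closer together.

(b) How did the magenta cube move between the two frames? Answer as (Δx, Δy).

(2.7, 0.8)

The magenta cube started near (1.1, 2.4) and ended near (3.8, 3.2).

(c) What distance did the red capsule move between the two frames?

3.3

The red capsule moved from about (8.7, 6.8) to (11.1, 4.5), a distance of √(2.4² + 2.3²) ≈ 3.3.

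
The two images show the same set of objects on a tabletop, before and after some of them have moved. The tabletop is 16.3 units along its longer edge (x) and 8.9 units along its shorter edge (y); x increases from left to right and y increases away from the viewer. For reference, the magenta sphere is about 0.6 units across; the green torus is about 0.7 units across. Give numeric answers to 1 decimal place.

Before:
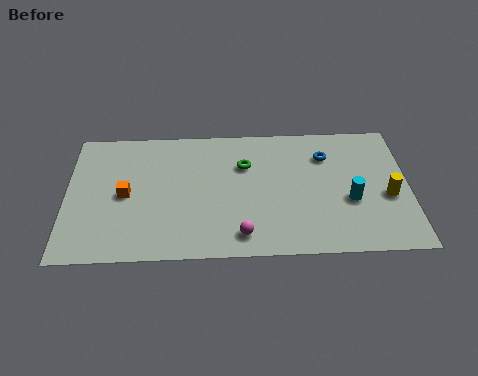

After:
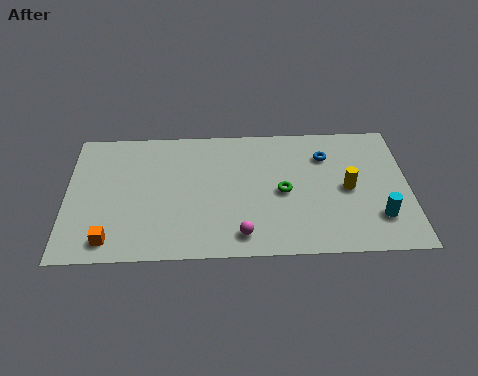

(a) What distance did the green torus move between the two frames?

2.6

The green torus was near (8.5, 6.1) before and (10.3, 4.2) after, so it travelled √(1.8² + 1.9²) ≈ 2.6 units.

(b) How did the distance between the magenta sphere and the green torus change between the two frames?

-1.3

The distance was about 4.7 in the first image and 3.4 in the second, so they moved 1.3 units closer together.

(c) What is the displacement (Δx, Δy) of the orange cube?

(-0.7, -3.0)

The orange cube started near (2.8, 4.3) and ended near (2.1, 1.3).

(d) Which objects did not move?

the blue torus and the magenta sphere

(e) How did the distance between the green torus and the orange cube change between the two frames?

+2.7

They were about 6.0 units apart before and 8.7 after — 2.7 units further apart.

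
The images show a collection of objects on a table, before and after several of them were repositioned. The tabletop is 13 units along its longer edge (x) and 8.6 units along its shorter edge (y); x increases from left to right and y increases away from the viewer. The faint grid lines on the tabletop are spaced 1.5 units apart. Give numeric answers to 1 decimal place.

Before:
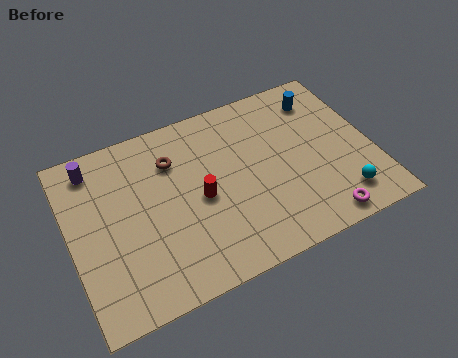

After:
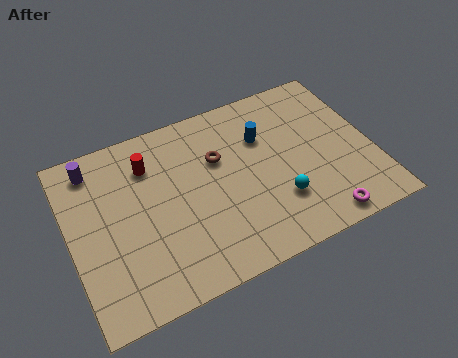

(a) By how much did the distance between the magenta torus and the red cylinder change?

+3.0

They were about 5.7 units apart before and 8.7 after — 3.0 units further apart.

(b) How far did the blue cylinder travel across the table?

2.9

The blue cylinder was near (11.2, 6.9) before and (8.5, 5.9) after, so it travelled √(2.7² + 1.0²) ≈ 2.9 units.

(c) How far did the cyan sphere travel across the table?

2.8

The cyan sphere was near (11.3, 1.6) before and (8.7, 2.5) after, so it travelled √(2.6² + 0.9²) ≈ 2.8 units.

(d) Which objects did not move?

the magenta torus and the purple cylinder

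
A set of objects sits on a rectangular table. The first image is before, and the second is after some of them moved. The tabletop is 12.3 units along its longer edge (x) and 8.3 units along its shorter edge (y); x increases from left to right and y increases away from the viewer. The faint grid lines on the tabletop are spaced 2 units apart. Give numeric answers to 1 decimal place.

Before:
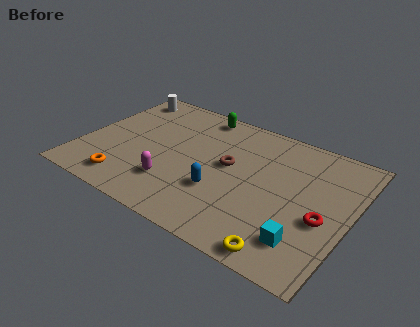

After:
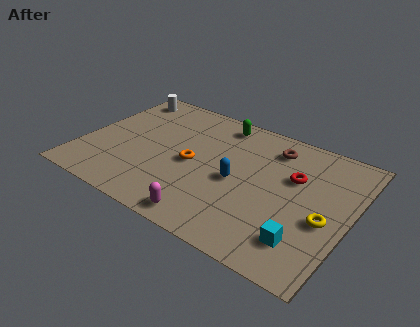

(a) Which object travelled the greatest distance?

the orange torus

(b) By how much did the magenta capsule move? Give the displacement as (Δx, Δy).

(1.9, -1.3)

The magenta capsule was at about (4.5, 2.2) and moved to about (6.4, 0.9).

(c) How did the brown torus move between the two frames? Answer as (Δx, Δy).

(1.7, 2.1)

From the two frames, the brown torus sits at roughly (6.7, 4.6) before and (8.4, 6.7) after.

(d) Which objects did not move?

the cyan cube and the white cylinder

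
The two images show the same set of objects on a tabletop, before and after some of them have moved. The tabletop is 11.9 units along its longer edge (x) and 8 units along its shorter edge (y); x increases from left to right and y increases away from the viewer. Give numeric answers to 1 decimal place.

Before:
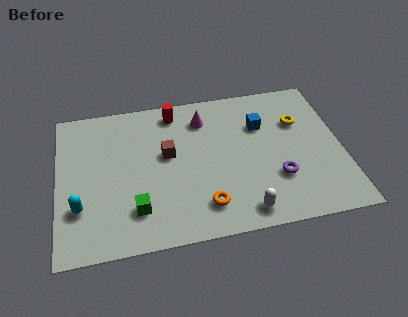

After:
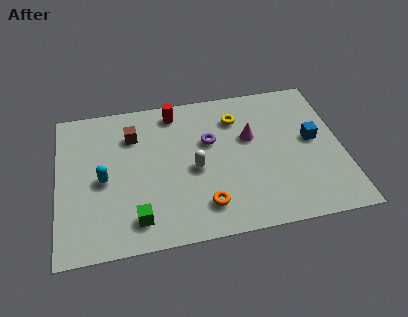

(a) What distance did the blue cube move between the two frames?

2.4

From (8.6, 5.5) to (10.7, 4.3), the blue cube covered √(2.1² + 1.2²) ≈ 2.4 units.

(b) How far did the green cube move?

0.5

From (3.2, 1.9) to (3.2, 1.4), the green cube covered √(0.0² + 0.5²) ≈ 0.5 units.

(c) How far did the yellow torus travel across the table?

2.7

From (10.2, 5.4) to (7.6, 6.1), the yellow torus covered √(2.6² + 0.7²) ≈ 2.7 units.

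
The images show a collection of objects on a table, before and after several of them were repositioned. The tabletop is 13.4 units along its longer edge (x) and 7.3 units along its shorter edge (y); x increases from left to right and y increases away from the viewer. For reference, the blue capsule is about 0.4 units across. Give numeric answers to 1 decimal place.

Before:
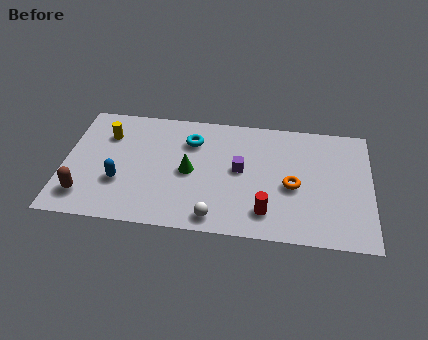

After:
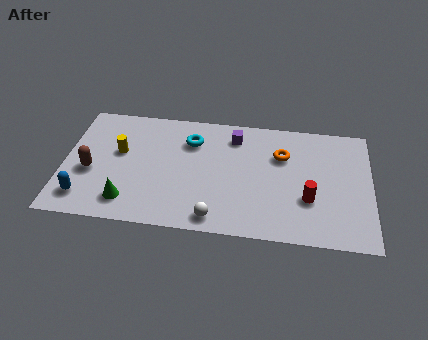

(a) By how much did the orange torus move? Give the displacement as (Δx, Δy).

(-0.5, 1.8)

The orange torus started near (10.0, 3.2) and ended near (9.5, 5.0).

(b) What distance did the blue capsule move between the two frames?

1.9

The blue capsule moved from about (2.5, 2.5) to (1.0, 1.4), a distance of √(1.5² + 1.1²) ≈ 1.9.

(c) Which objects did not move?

the white sphere and the cyan torus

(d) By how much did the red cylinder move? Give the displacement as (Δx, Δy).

(1.8, 1.0)

The red cylinder was at about (8.9, 1.5) and moved to about (10.7, 2.5).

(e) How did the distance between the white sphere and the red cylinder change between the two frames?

+2.0

Before: roughly 2.3 units apart; after: 4.3. That's 2.0 units further apart.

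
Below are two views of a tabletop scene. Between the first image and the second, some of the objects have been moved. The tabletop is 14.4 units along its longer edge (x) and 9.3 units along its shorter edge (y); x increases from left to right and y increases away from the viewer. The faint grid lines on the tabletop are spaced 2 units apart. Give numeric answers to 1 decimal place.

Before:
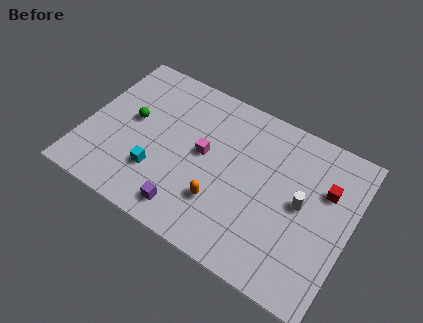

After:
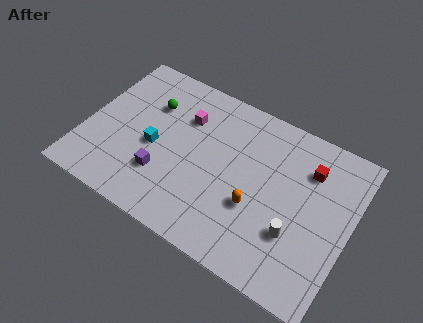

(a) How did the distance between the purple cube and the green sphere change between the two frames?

-1.2

Before: roughly 5.2 units apart; after: 4.0. That's 1.2 units closer together.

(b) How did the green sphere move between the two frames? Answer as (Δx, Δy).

(0.8, 1.4)

The green sphere was at about (2.4, 5.1) and moved to about (3.2, 6.5).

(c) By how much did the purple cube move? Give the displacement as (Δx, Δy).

(-1.6, 1.3)

The purple cube was at about (6.1, 1.4) and moved to about (4.5, 2.7).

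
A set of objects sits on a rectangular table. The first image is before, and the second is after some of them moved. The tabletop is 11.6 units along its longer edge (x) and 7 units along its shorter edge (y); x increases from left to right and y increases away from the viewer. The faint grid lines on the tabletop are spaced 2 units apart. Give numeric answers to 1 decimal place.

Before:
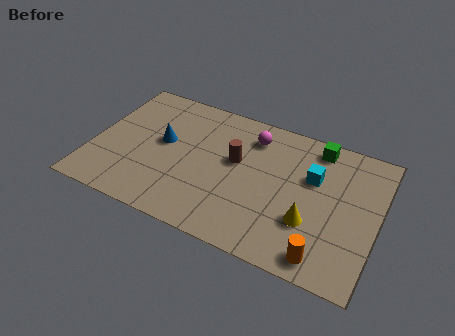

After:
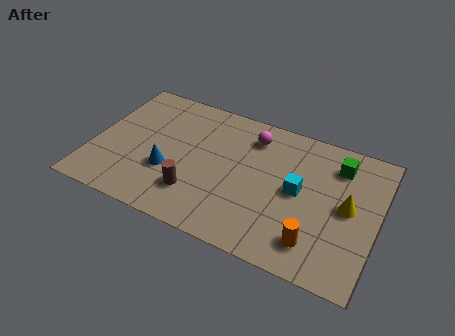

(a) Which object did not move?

the magenta sphere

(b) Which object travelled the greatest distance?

the brown cylinder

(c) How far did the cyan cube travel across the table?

1.0

The cyan cube was near (8.9, 4.5) before and (8.4, 3.6) after, so it travelled √(0.5² + 0.9²) ≈ 1.0 units.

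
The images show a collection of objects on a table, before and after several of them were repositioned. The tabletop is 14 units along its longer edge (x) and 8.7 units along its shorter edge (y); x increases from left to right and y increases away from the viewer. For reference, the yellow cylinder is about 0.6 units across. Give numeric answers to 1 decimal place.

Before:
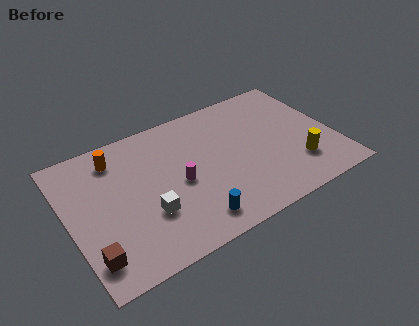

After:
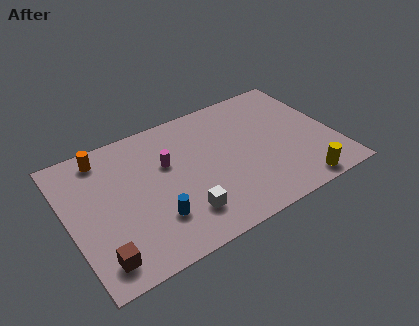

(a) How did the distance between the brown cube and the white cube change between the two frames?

+1.1

They were about 3.3 units apart before and 4.4 after — 1.1 units further apart.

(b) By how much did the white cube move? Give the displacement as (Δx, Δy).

(1.7, -0.9)

The white cube was at about (3.9, 2.9) and moved to about (5.6, 2.0).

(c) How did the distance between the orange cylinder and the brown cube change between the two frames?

+0.4

They were about 5.8 units apart before and 6.2 after — 0.4 units further apart.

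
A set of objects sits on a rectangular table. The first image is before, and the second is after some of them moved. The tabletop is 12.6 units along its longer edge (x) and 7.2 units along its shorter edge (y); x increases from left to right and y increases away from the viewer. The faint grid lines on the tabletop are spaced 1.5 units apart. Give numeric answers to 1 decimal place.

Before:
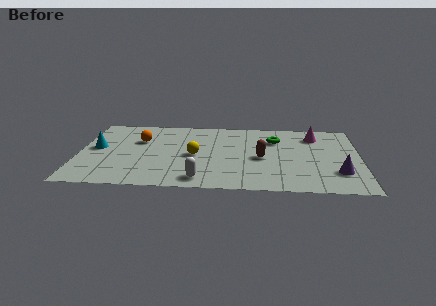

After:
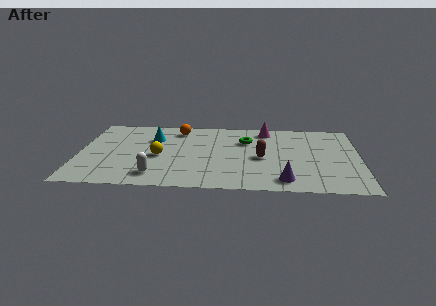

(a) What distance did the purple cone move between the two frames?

2.6

The purple cone was near (11.6, 2.0) before and (9.2, 1.1) after, so it travelled √(2.4² + 0.9²) ≈ 2.6 units.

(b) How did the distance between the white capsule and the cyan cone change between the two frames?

-1.8

The distance was about 5.5 in the first image and 3.7 in the second, so they moved 1.8 units closer together.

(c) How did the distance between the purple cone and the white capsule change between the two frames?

-0.5

They were about 6.2 units apart before and 5.7 after — 0.5 units closer together.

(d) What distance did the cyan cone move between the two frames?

2.7

The cyan cone moved from about (0.8, 3.9) to (3.3, 5.0), a distance of √(2.5² + 1.1²) ≈ 2.7.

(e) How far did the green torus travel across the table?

1.3

The green torus was near (8.8, 5.2) before and (7.5, 5.0) after, so it travelled √(1.3² + 0.2²) ≈ 1.3 units.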